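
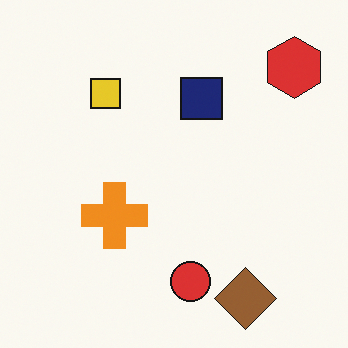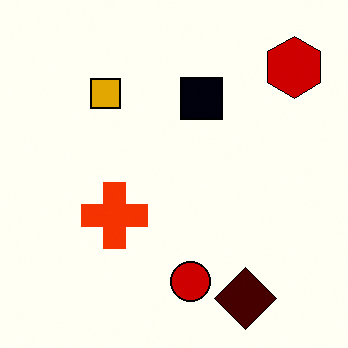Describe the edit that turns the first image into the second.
Given much higher contrast.

Tones are pushed away from mid-grey across the whole image — a global contrast change.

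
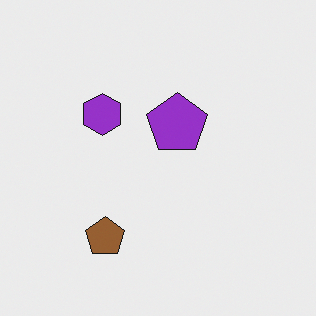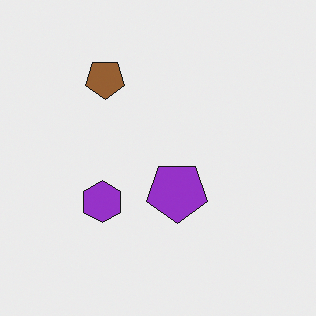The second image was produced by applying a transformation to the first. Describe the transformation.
It was flipped vertically (top ↔ bottom).

The brown pentagon is in the bottom-left of the first image and the top-left of the second — shapes on opposite sides of the horizontal midline have swapped in a mirror flip.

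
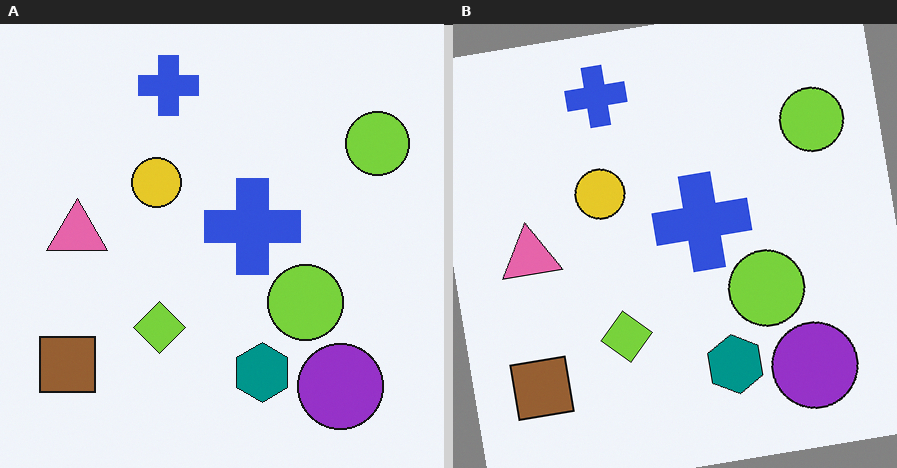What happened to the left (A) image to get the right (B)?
The image was rotated counter-clockwise by a small amount.

Every shape is tilted by the same angle and the image corners show triangular fill wedges — a whole-image rotation by a non-right angle.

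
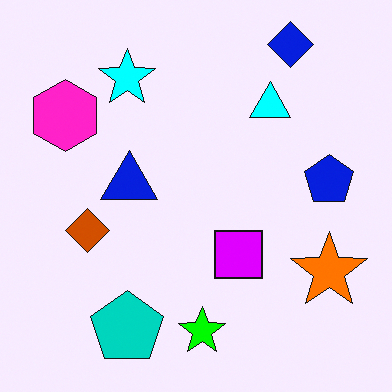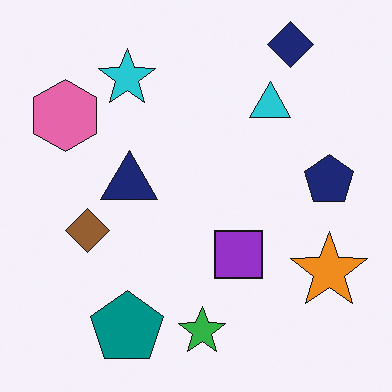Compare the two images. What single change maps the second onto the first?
This is the original image heavily oversaturated.

All colors are more vivid — a global saturation change.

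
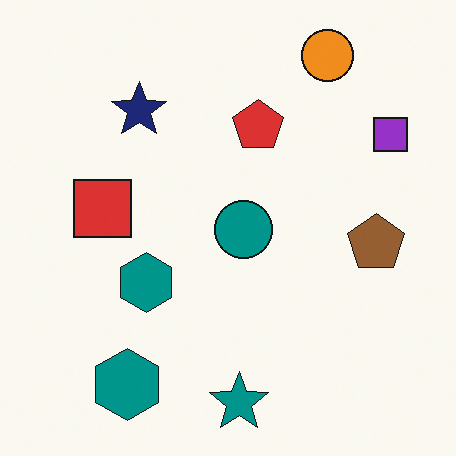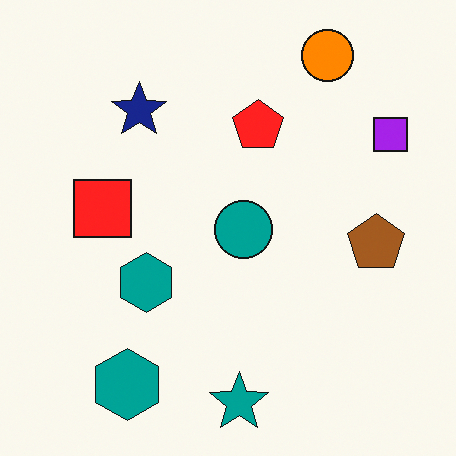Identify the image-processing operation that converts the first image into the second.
Slightly oversaturated.

All colors are more vivid — a global saturation change.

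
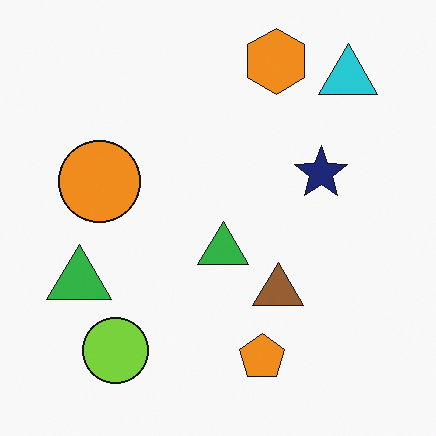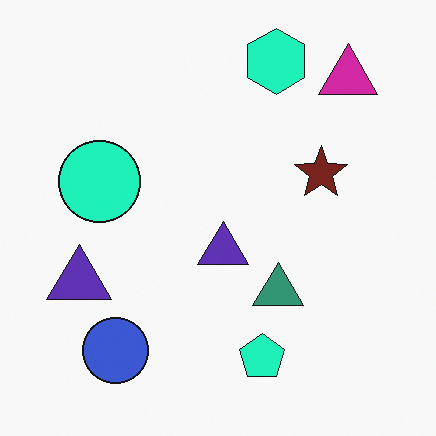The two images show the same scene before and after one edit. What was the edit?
It was hue-shifted by a moderate amount.

Every shape's color has rotated by the same amount around the hue wheel — a uniform hue shift.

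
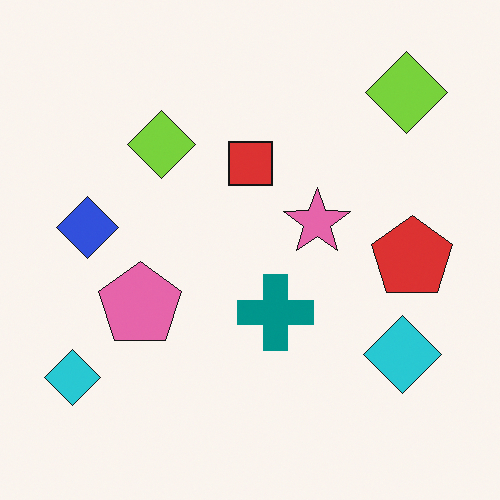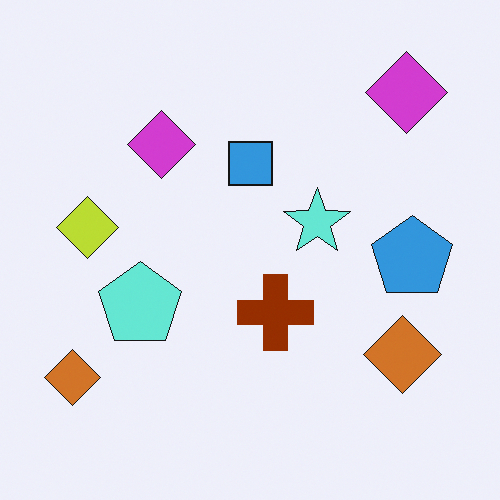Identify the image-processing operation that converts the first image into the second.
The transformation is: hue-shifted by a large amount.

Every shape's color has rotated by the same amount around the hue wheel — a uniform hue shift.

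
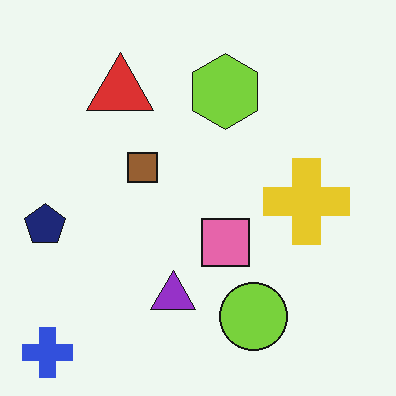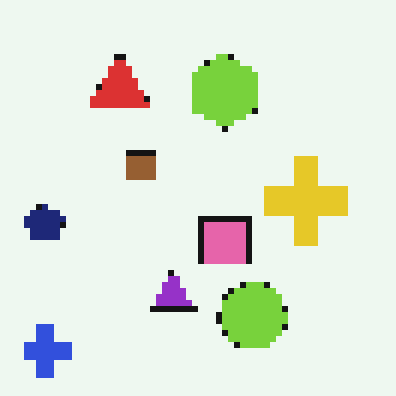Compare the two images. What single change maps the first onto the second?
Moderately pixelated.

Shapes are reduced to large square blocks; fine edges and outlines are lost — a downscale-then-upscale (mosaic) effect.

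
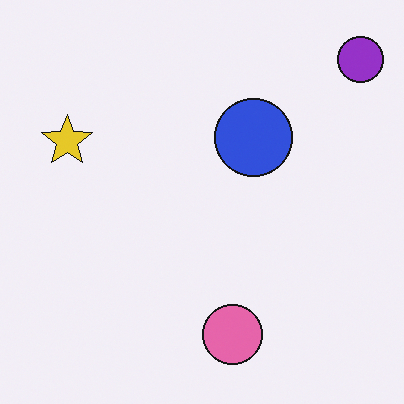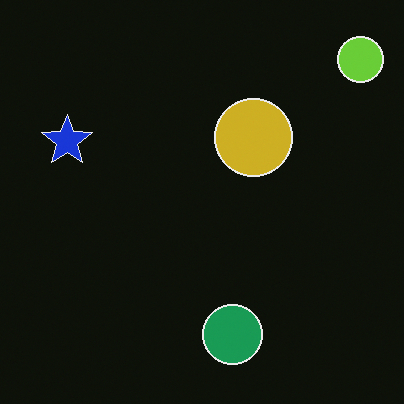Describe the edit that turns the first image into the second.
The image was color-inverted (negative).

The light background has become dark and every shape's color is its complement — a photographic negative.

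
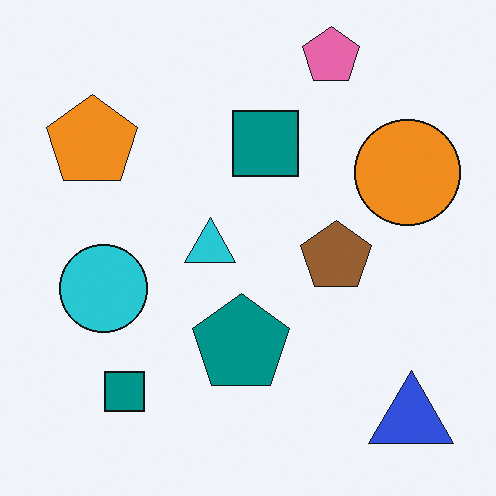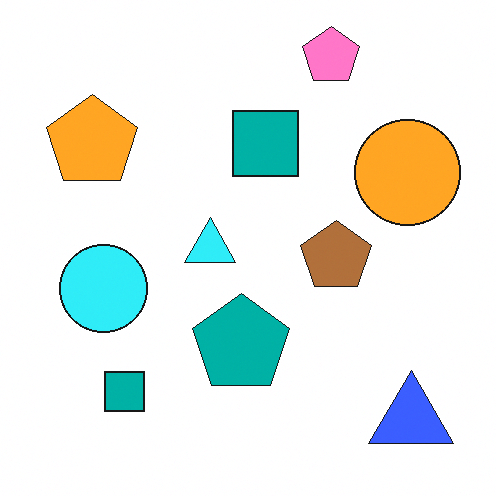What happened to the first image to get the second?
The second image is the first brightened a little.

Every pixel — background and shapes alike — is uniformly brightened.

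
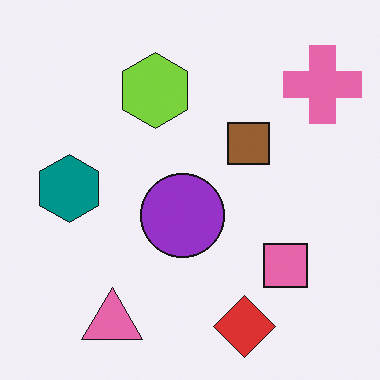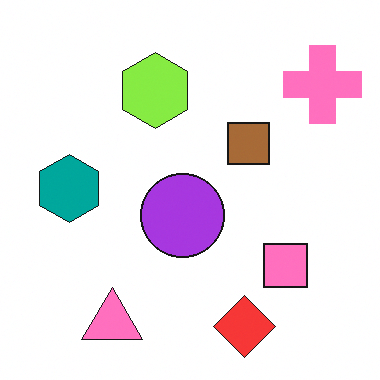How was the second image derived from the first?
This is the original image brightened a little.

Every pixel — background and shapes alike — is uniformly brightened.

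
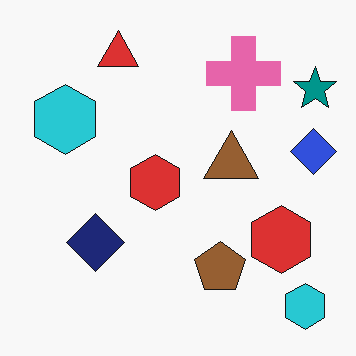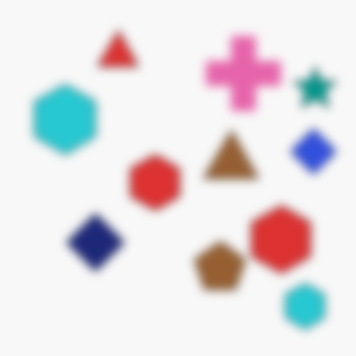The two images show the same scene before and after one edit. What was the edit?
Noticeably gaussian-blurred.

Shape edges and outlines are uniformly softened across the whole image.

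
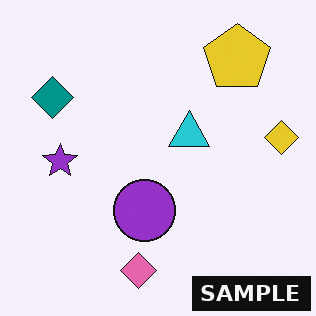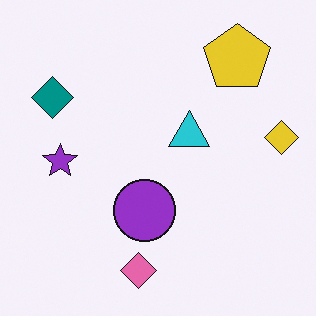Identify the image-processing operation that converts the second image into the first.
The image was watermarked with the text "SAMPLE" in the lower-right corner.

A dark label reading "SAMPLE" appears in the lower-right corner.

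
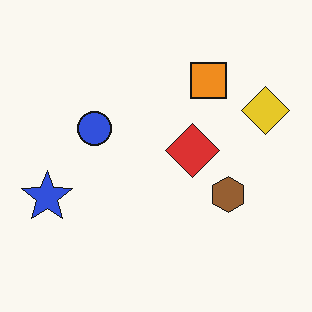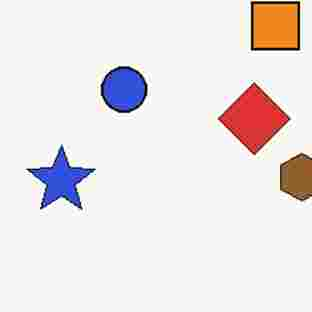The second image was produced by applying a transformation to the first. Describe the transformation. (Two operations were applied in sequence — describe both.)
The transformation is: cropped to a modestly smaller region and rescaled, then degraded with heavy JPEG compression.

The visible shapes are larger and the field of view is narrower; shapes near the original edges may be partly or wholly outside the frame — a crop-and-rescale. Blocky 8×8 compression artifacts appear around shape edges and the flat background shows ringing — characteristic JPEG degradation.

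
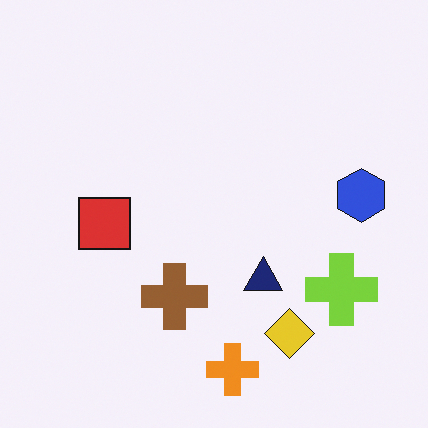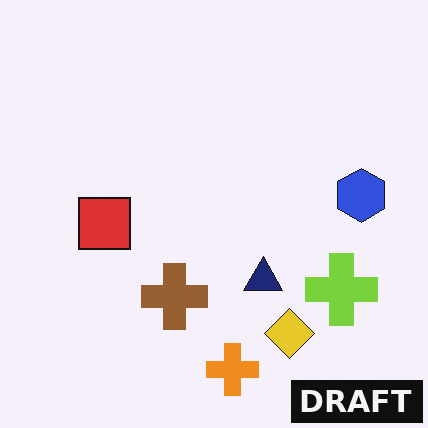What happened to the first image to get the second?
The second image is the first watermarked with the text "DRAFT" in the lower-right corner.

A dark label reading "DRAFT" appears in the lower-right corner.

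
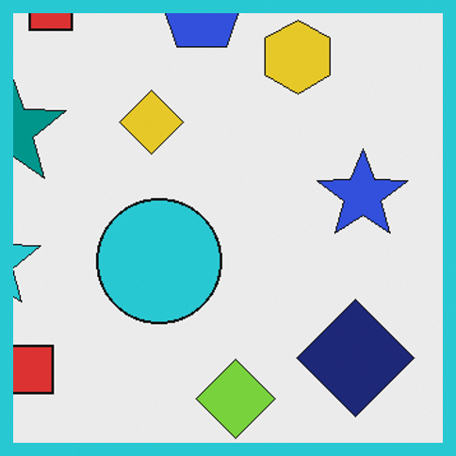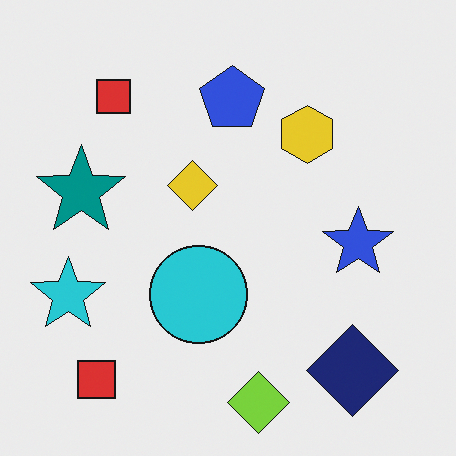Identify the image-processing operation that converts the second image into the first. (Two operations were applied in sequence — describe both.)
The image was cropped slightly and scaled back up, then framed with a cyan border.

The visible shapes are larger and the field of view is narrower; shapes near the original edges may be partly or wholly outside the frame — a crop-and-rescale. A solid cyan frame runs around the edge of the first image, with the content slightly shrunk inside it.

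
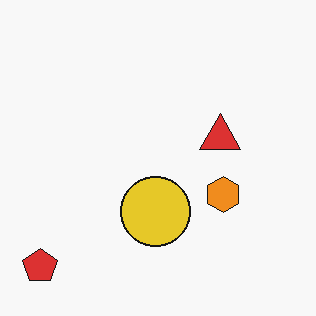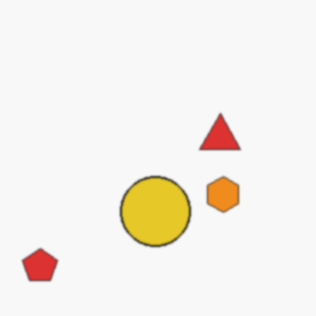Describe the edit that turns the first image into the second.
This is the original image given a subtle gaussian blur.

Shape edges and outlines are uniformly softened across the whole image.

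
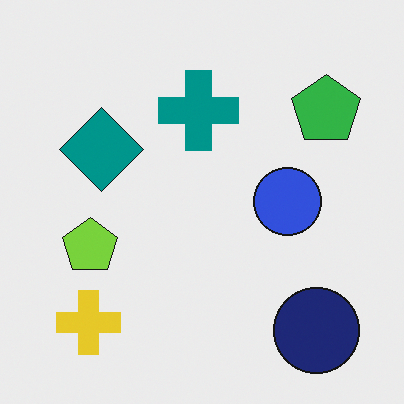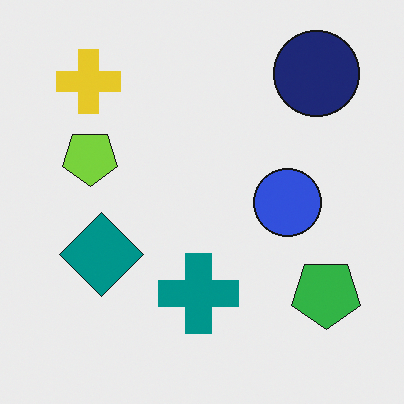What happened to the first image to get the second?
Flipped vertically (top ↔ bottom).

The navy circle is in the bottom-right of the first image and the top-right of the second — shapes on opposite sides of the horizontal midline have swapped in a mirror flip.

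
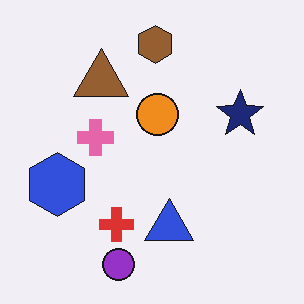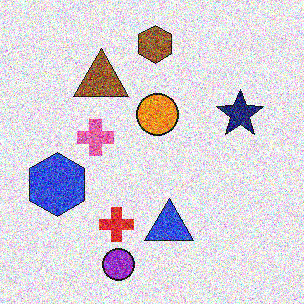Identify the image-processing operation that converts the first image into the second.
It was degraded with a thick layer of grain.

Random speckle covers the whole image, including the flat background.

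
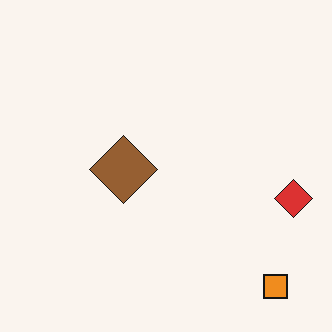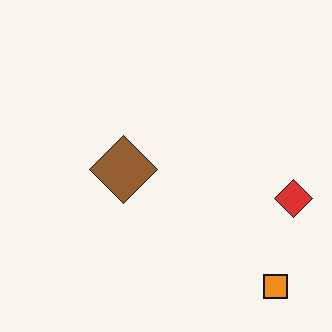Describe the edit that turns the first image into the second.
Given moderate JPEG compression.

Blocky 8×8 compression artifacts appear around shape edges and the flat background shows ringing — characteristic JPEG degradation.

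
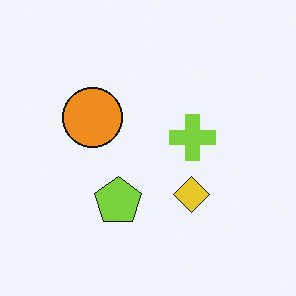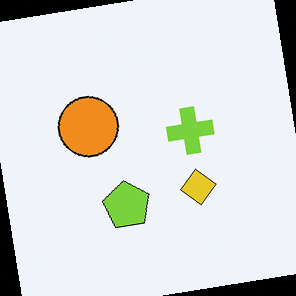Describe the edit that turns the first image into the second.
This is the original image rotated counter-clockwise by a slight angle.

Every shape is tilted by the same angle and the image corners show triangular fill wedges — a whole-image rotation by a non-right angle.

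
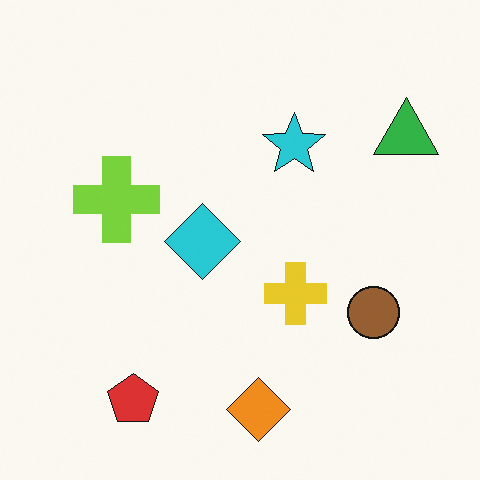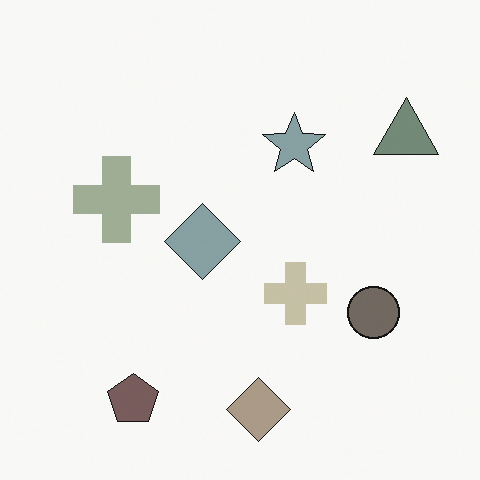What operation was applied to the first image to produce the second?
The second image is the first heavily desaturated.

All colors are more muted and greyish — a global saturation change.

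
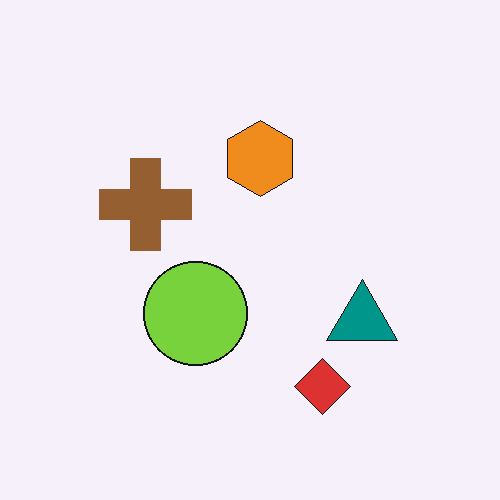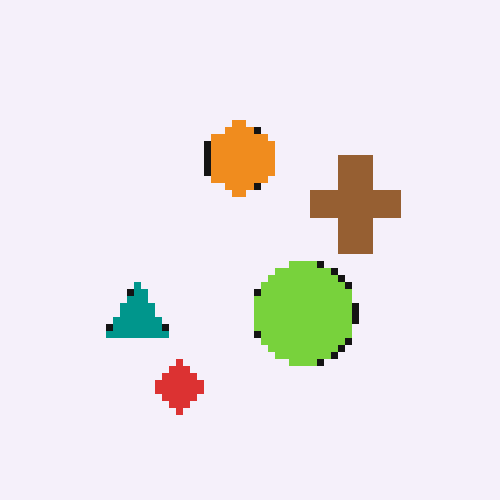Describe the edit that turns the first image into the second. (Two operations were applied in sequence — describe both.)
It was moderately pixelated, then flipped horizontally (left ↔ right).

Shapes are reduced to large square blocks; fine edges and outlines are lost — a downscale-then-upscale (mosaic) effect. The teal triangle is in the right of the first image and the left of the second — shapes on opposite sides of the vertical midline have swapped in a mirror flip.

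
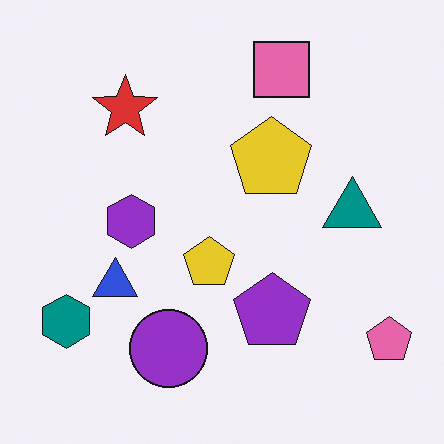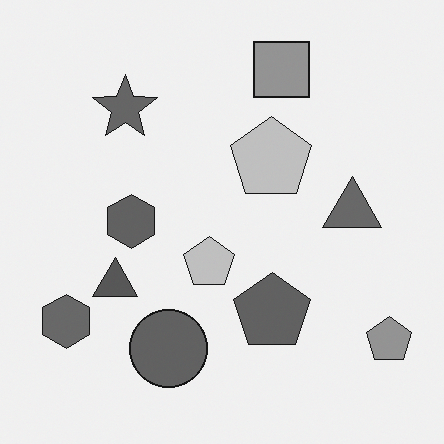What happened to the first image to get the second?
The image was converted to grayscale.

All color is removed — every shape is now a shade of grey.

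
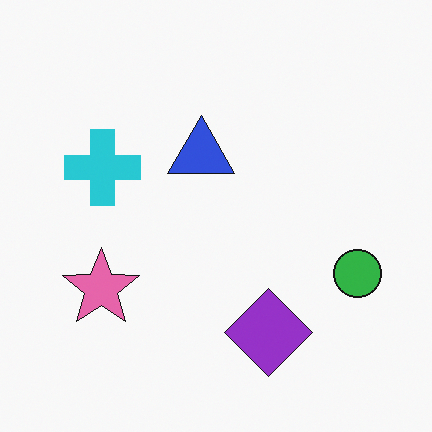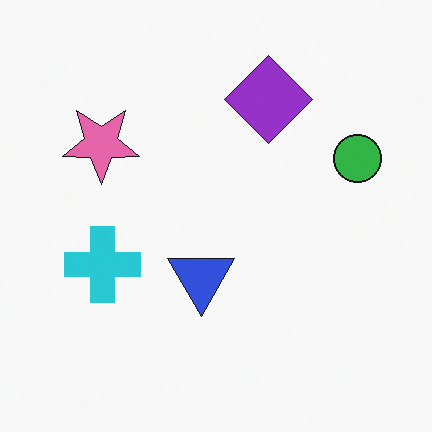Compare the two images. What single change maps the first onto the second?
It was flipped vertically (top ↔ bottom).

The purple diamond is in the bottom of the first image and the top of the second — shapes on opposite sides of the horizontal midline have swapped in a mirror flip.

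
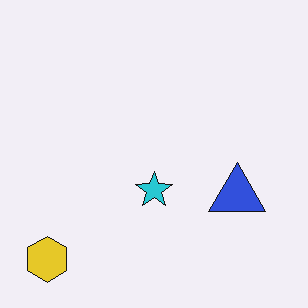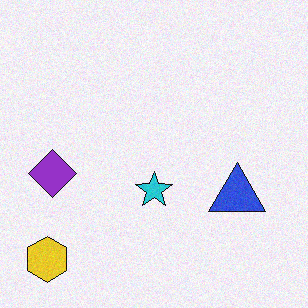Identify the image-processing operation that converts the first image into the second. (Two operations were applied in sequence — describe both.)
The image was degraded with a light layer of grain, then overlaid with an additional purple diamond.

Random speckle covers the whole image, including the flat background. A purple diamond appears in the second image that is absent from the first.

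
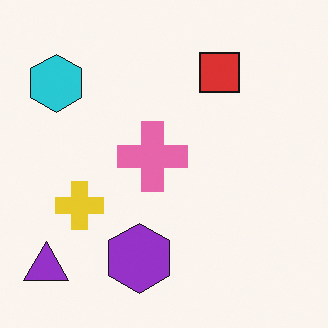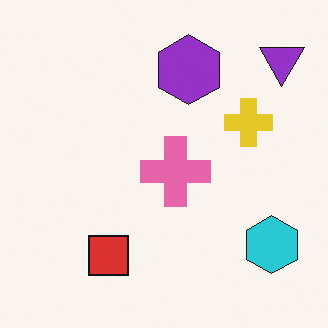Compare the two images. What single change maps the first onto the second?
Rotated 180°.

The purple triangle sits in the bottom-left of the first image and the top-right of the second — consistent with a whole-image 180° rotation.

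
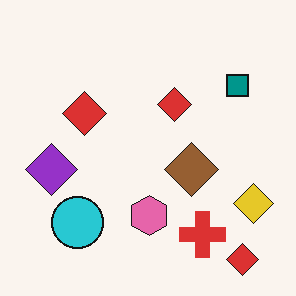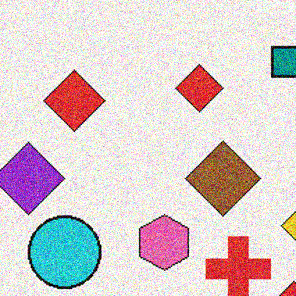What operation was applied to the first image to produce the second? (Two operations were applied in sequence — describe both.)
The second image is the first cropped slightly and scaled back up, then degraded with heavy additive noise.

The visible shapes are larger and the field of view is narrower; shapes near the original edges may be partly or wholly outside the frame — a crop-and-rescale. Random speckle covers the whole image, including the flat background.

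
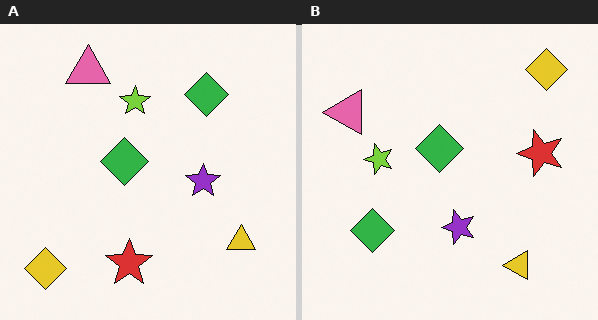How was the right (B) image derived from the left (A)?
The image was transposed (reflected across the top-left ↔ bottom-right diagonal).

Shapes have swapped their row and column positions — what was in the top-right is now in the bottom-left — a diagonal reflection.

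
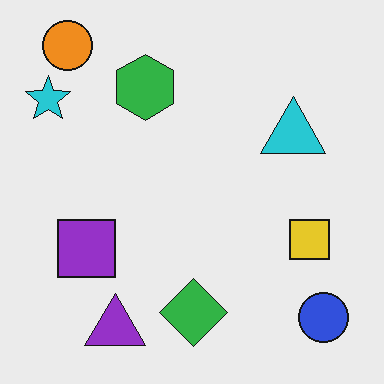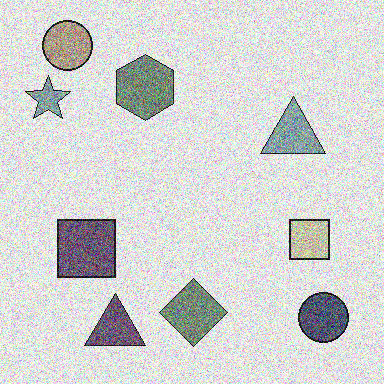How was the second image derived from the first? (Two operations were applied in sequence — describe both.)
The second image is the first made much more muted (saturation change), then degraded with strong gaussian noise.

All colors are more muted and greyish — a global saturation change. Random speckle covers the whole image, including the flat background.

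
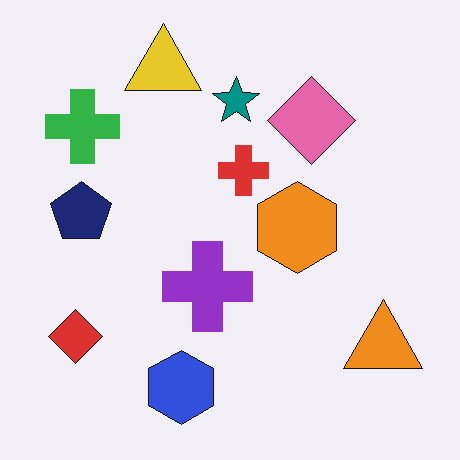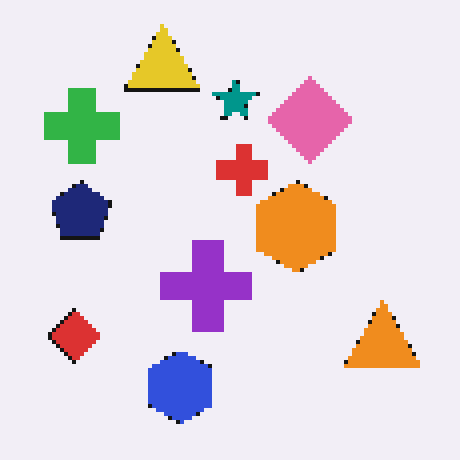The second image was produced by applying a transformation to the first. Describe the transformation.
This is the original image mildly pixelated.

Shapes are reduced to large square blocks; fine edges and outlines are lost — a downscale-then-upscale (mosaic) effect.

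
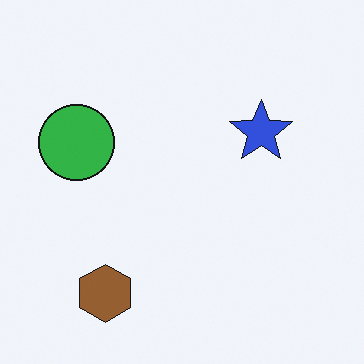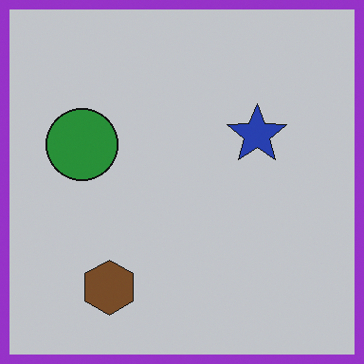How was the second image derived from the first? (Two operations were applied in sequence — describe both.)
The image was slightly darkened, then framed with a purple border.

Every pixel — background and shapes alike — is uniformly darkened. A solid purple frame runs around the edge of the second image, with the content slightly shrunk inside it.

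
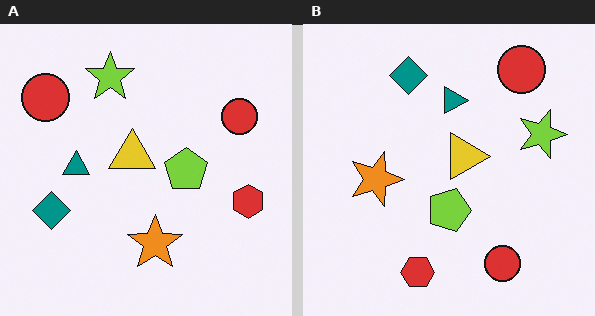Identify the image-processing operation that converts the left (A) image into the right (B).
The image was rotated 90° clockwise.

The red hexagon sits in the right of the left (A) image and the bottom of the right (B) — consistent with a whole-image 90° clockwise rotation.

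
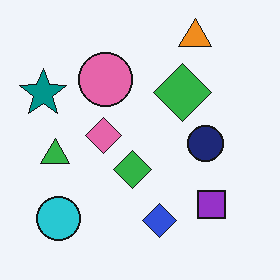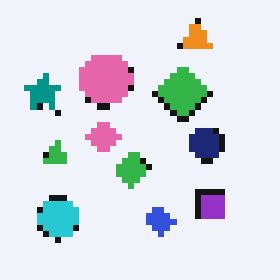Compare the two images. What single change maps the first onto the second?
It was moderately pixelated.

Shapes are reduced to large square blocks; fine edges and outlines are lost — a downscale-then-upscale (mosaic) effect.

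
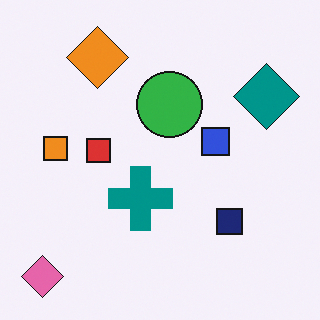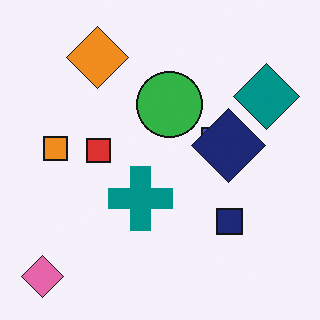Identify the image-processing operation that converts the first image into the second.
The image was overlaid with an additional navy diamond.

A navy diamond appears in the second image that is absent from the first.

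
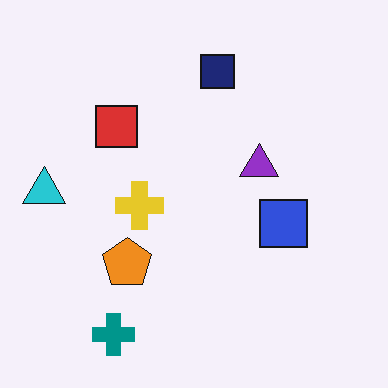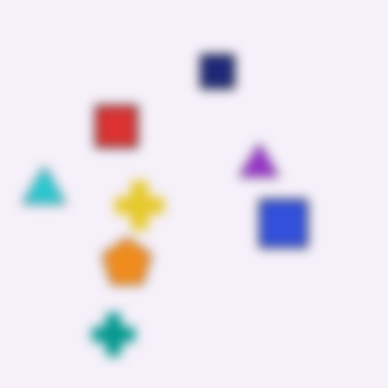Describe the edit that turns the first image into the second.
Heavily blurred.

Shape edges and outlines are uniformly softened across the whole image.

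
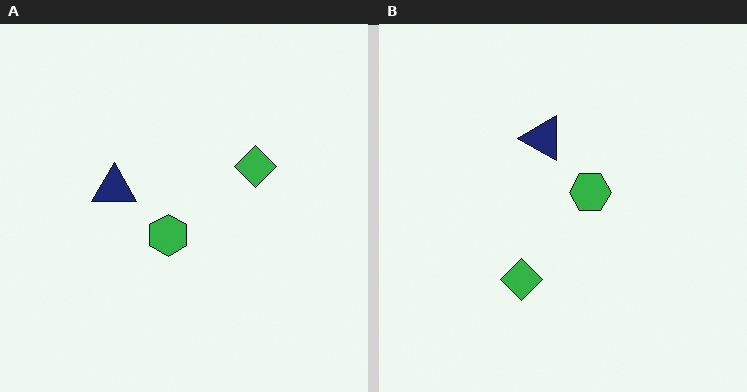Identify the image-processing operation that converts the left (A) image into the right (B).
The transformation is: transposed (reflected across the top-left ↔ bottom-right diagonal).

Shapes have swapped their row and column positions — what was in the top-right is now in the bottom-left — a diagonal reflection.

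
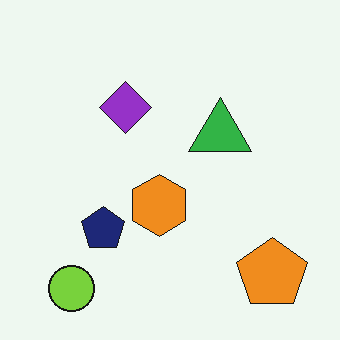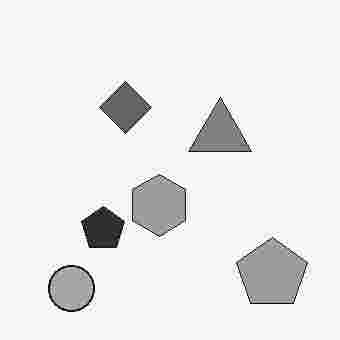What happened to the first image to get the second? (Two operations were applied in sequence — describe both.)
Converted to grayscale, then heavily JPEG-compressed with obvious blocking artifacts.

All color is removed — every shape is now a shade of grey. Blocky 8×8 compression artifacts appear around shape edges and the flat background shows ringing — characteristic JPEG degradation.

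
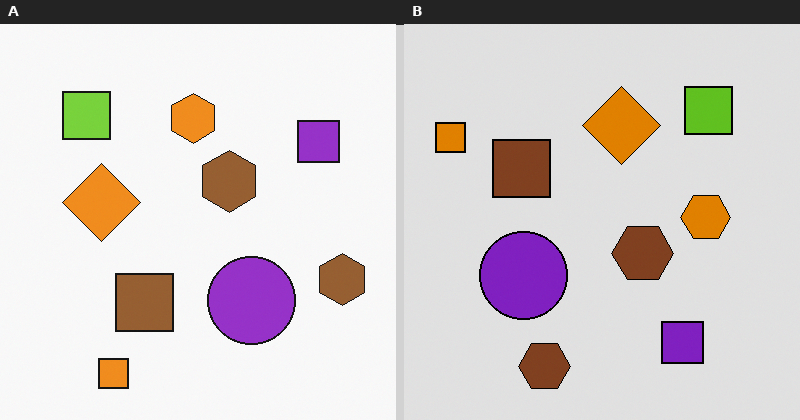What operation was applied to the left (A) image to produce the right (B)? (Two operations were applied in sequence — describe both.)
The image was moderately posterized, then rotated 90° clockwise.

Each flat color has snapped to a coarser quantized level — most visibly, the near-white background has dropped to a flat grey. The orange square sits in the bottom-left of the left (A) image and the top-left of the right (B) — consistent with a whole-image 90° clockwise rotation.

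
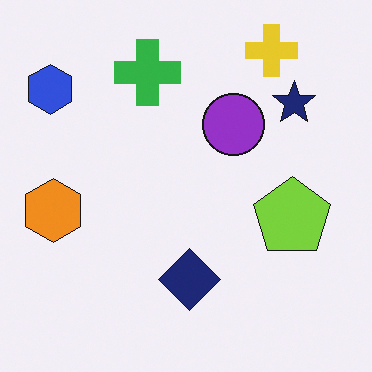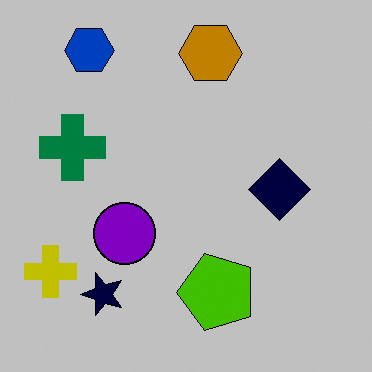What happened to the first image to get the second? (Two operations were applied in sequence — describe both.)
Transposed (reflected across the top-left ↔ bottom-right diagonal), then aggressively posterized.

Shapes have swapped their row and column positions — what was in the top-right is now in the bottom-left — a diagonal reflection. Each flat color has snapped to a coarser quantized level — most visibly, the near-white background has dropped to a flat grey.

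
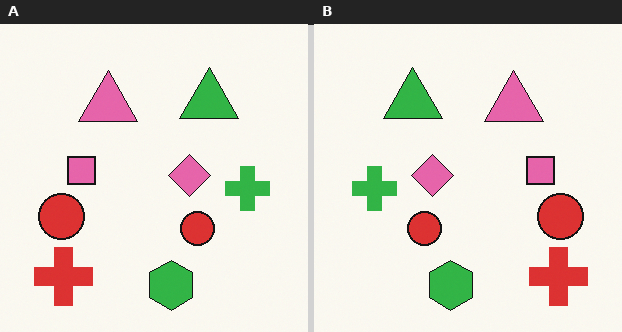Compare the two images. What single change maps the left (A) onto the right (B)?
The image was flipped horizontally (left ↔ right).

The green cross is in the right of the left (A) image and the left of the right (B) — shapes on opposite sides of the vertical midline have swapped in a mirror flip.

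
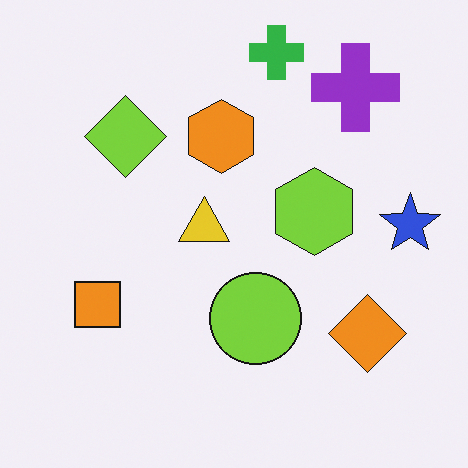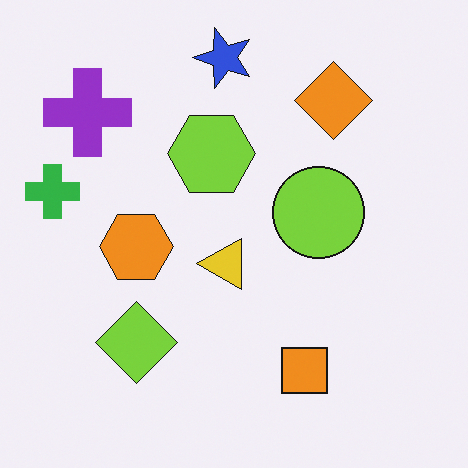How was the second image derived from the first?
Rotated 90° counter-clockwise.

The purple cross sits in the top-right of the first image and the top-left of the second — consistent with a whole-image 90° counter-clockwise rotation.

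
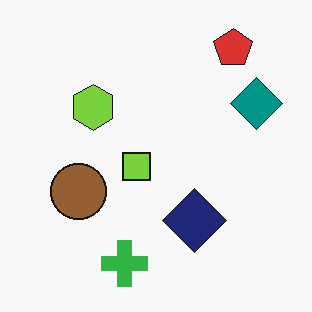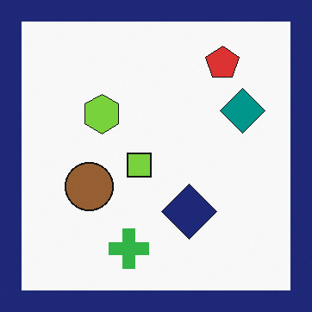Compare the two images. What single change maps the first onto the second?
The second image is the first framed with a navy border.

A solid navy frame runs around the edge of the second image, with the content slightly shrunk inside it.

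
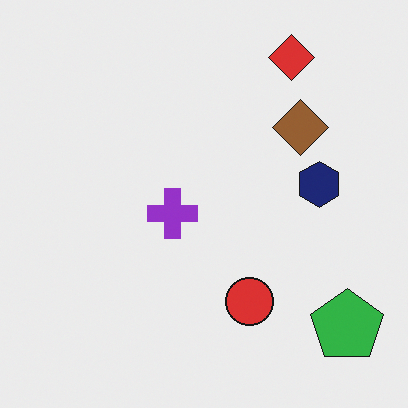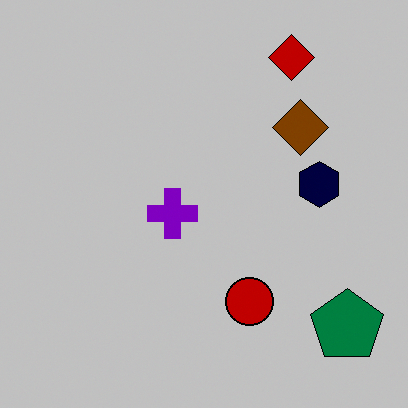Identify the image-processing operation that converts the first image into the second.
It was heavily posterized to just a handful of flat colors.

Each flat color has snapped to a coarser quantized level — most visibly, the near-white background has dropped to a flat grey.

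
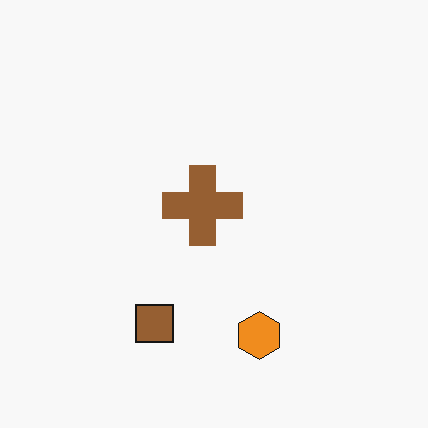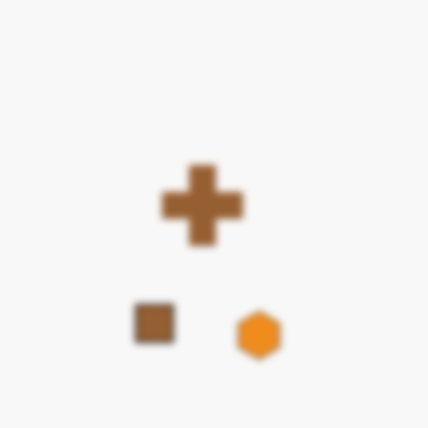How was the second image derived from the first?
Noticeably gaussian-blurred.

Shape edges and outlines are uniformly softened across the whole image.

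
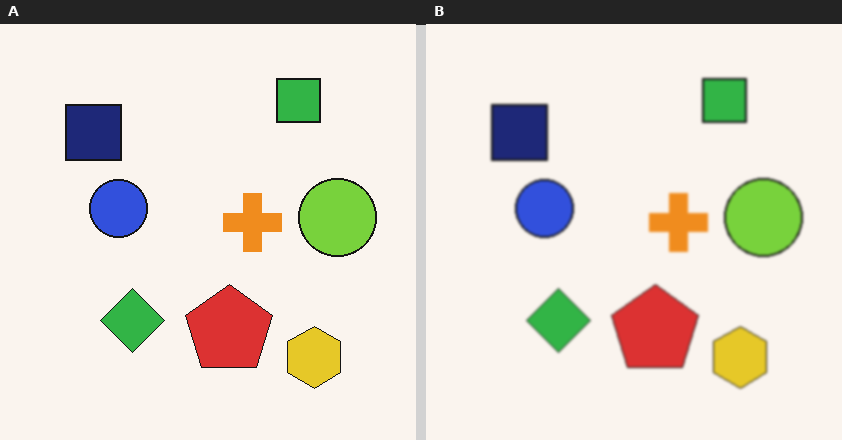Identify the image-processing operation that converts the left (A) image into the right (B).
Lightly blurred.

Shape edges and outlines are uniformly softened across the whole image.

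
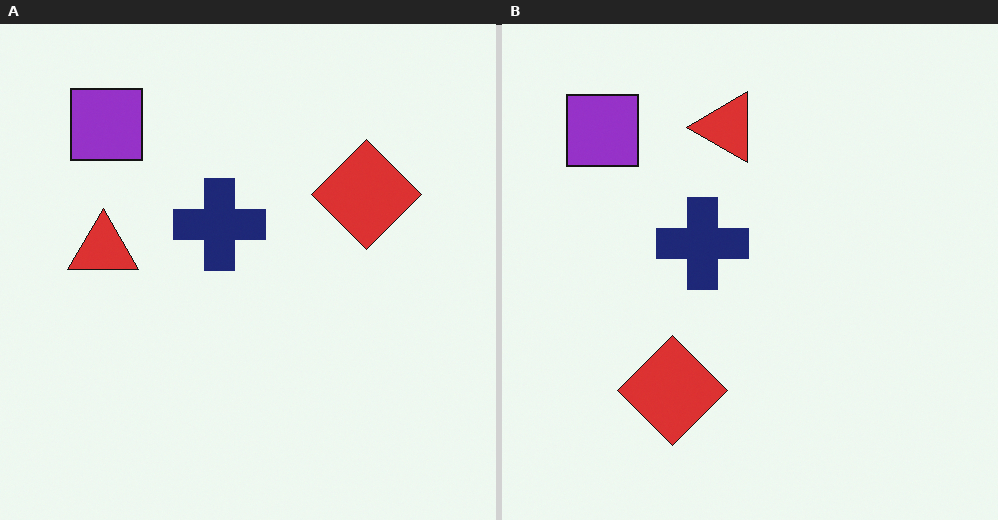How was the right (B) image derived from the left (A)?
It was transposed (reflected across the top-left ↔ bottom-right diagonal).

Shapes have swapped their row and column positions — what was in the top-right is now in the bottom-left — a diagonal reflection.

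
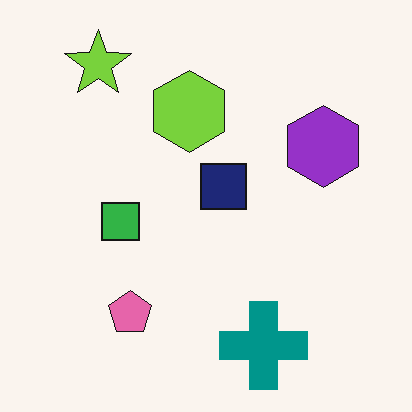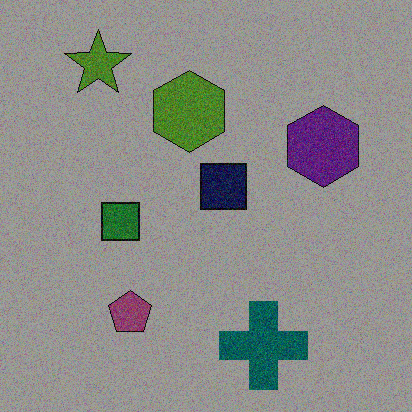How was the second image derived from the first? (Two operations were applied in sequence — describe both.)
It was degraded with a thick layer of grain, then darkened a lot.

Random speckle covers the whole image, including the flat background. Every pixel — background and shapes alike — is uniformly darkened.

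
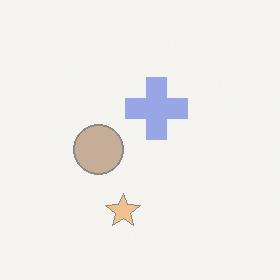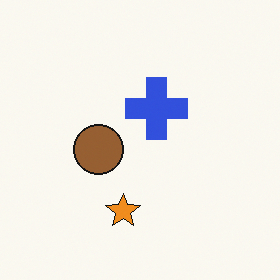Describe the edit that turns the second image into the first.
The image was given much lower contrast.

Tones are pushed toward mid-grey across the whole image — a global contrast change.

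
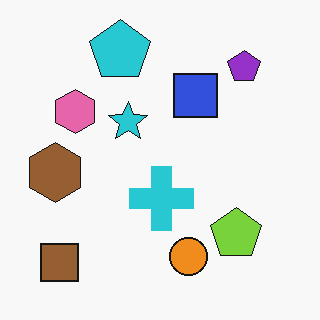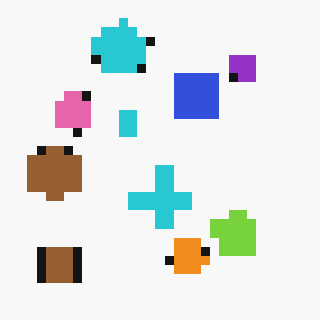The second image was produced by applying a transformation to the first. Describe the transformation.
The image was heavily pixelated into large blocks.

Shapes are reduced to large square blocks; fine edges and outlines are lost — a downscale-then-upscale (mosaic) effect.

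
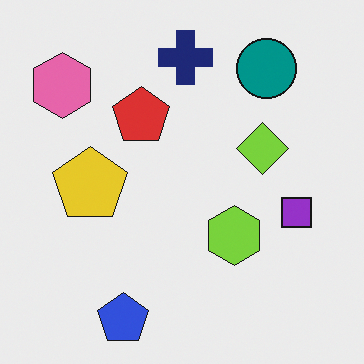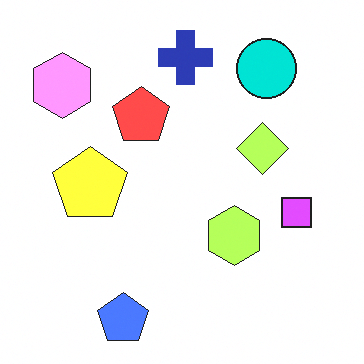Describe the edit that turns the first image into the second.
The second image is the first noticeably brightened.

Every pixel — background and shapes alike — is uniformly brightened.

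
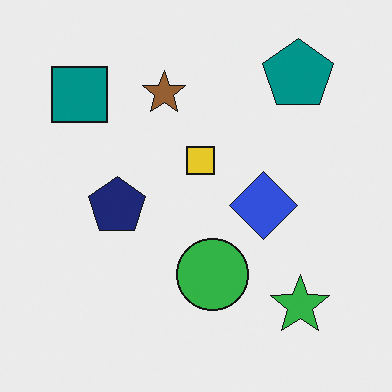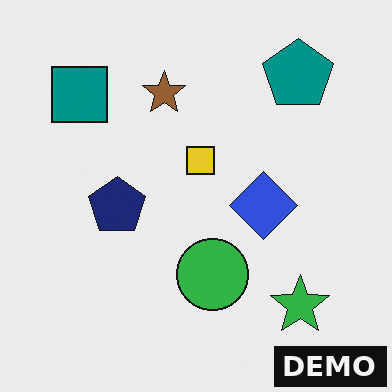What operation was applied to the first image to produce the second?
This is the original image watermarked with the text "DEMO" in the lower-right corner.

A dark label reading "DEMO" appears in the lower-right corner.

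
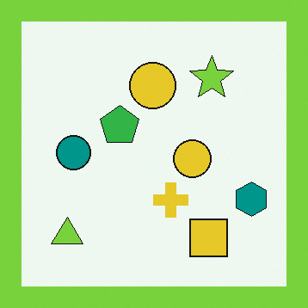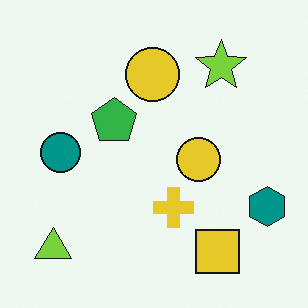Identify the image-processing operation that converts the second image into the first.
This is the original image framed with a lime border.

A solid lime frame runs around the edge of the first image, with the content slightly shrunk inside it.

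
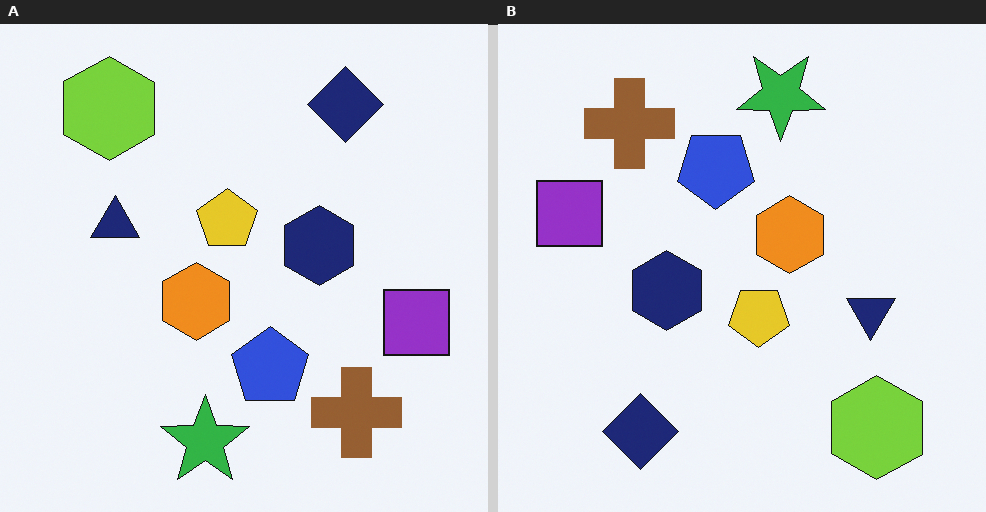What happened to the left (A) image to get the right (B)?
It was rotated 180°.

The lime hexagon sits in the top-left of the left (A) image and the bottom-right of the right (B) — consistent with a whole-image 180° rotation.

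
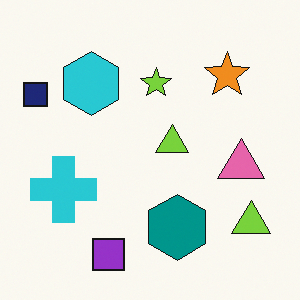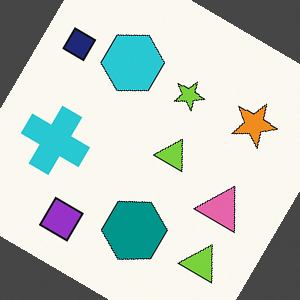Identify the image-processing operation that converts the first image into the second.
This is the original image rotated clockwise by a large amount — several tens of degrees.

Every shape is tilted by the same angle and the image corners show triangular fill wedges — a whole-image rotation by a non-right angle.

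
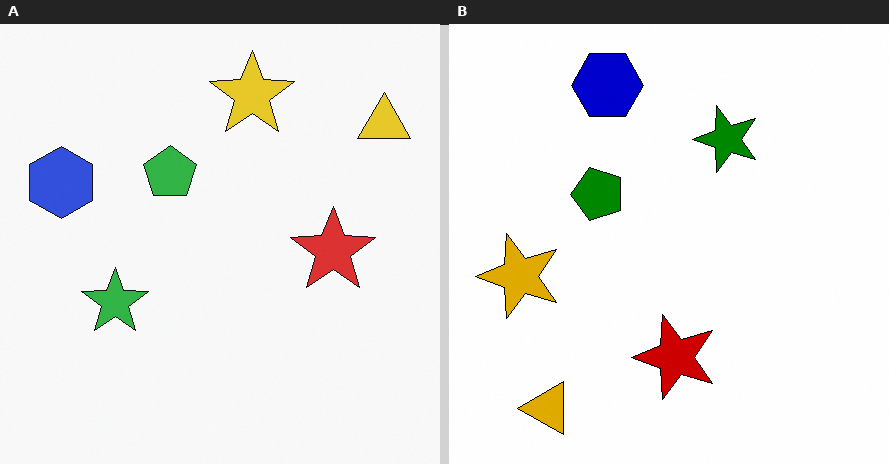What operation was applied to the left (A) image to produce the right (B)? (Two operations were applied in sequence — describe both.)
This is the original image transposed (reflected across the top-left ↔ bottom-right diagonal), then boosted in contrast.

Shapes have swapped their row and column positions — what was in the top-right is now in the bottom-left — a diagonal reflection. Tones are pushed away from mid-grey across the whole image — a global contrast change.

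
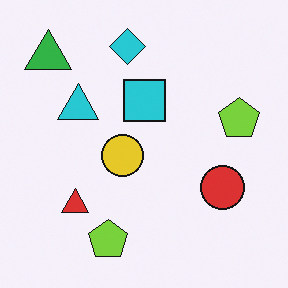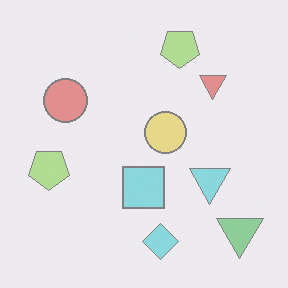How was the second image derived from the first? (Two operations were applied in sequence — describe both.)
Washed out (contrast reduced), then rotated 180°.

Tones are pushed toward mid-grey across the whole image — a global contrast change. The green triangle sits in the top-left of the first image and the bottom-right of the second — consistent with a whole-image 180° rotation.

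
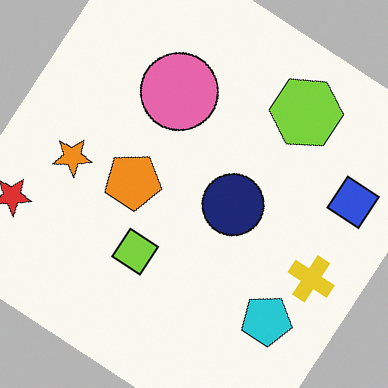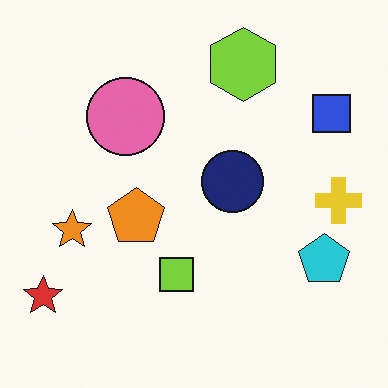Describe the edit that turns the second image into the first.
It was rotated clockwise by a large amount — several tens of degrees.

Every shape is tilted by the same angle and the image corners show triangular fill wedges — a whole-image rotation by a non-right angle.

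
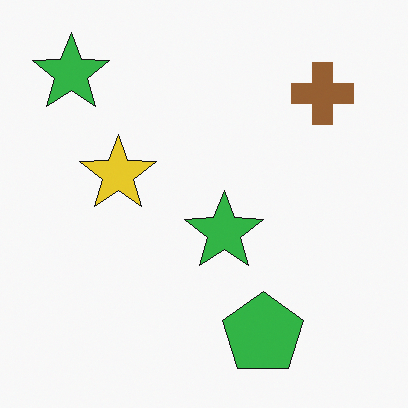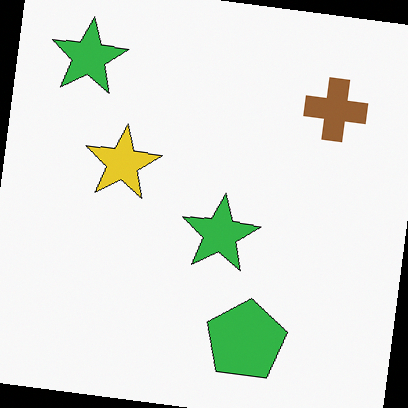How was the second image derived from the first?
It was rotated clockwise by a few degrees.

Every shape is tilted by the same angle and the image corners show triangular fill wedges — a whole-image rotation by a non-right angle.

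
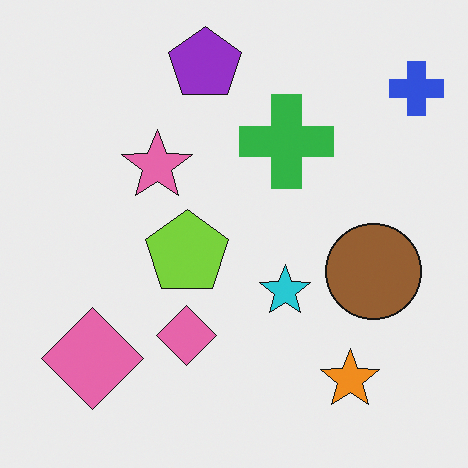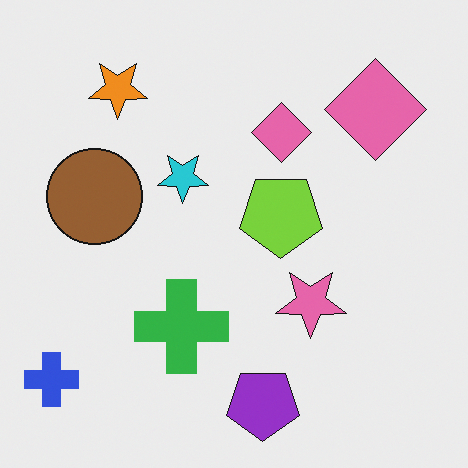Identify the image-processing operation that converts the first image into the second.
Rotated 180°.

The blue cross sits in the top-right of the first image and the bottom-left of the second — consistent with a whole-image 180° rotation.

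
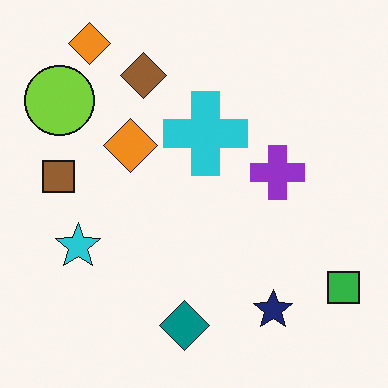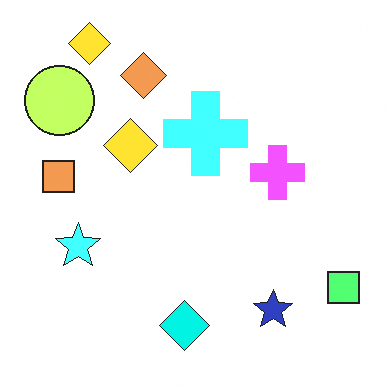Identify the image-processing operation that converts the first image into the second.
The transformation is: brightened a lot.

Every pixel — background and shapes alike — is uniformly brightened.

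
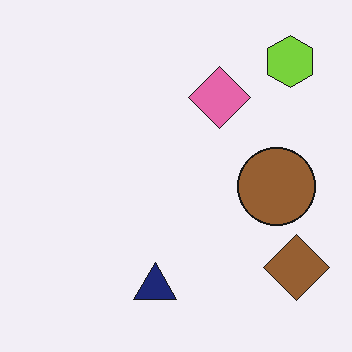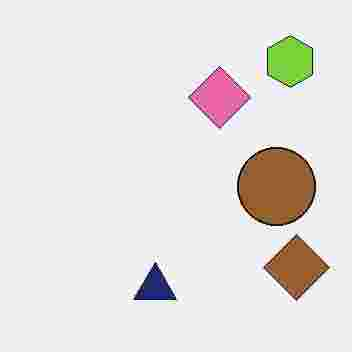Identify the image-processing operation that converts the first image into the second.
Degraded with heavy JPEG compression.

Blocky 8×8 compression artifacts appear around shape edges and the flat background shows ringing — characteristic JPEG degradation.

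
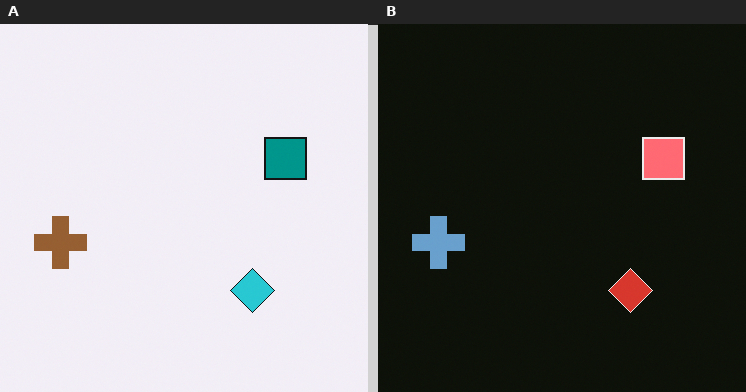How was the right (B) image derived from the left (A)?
The transformation is: color-inverted (negative).

The light background has become dark and every shape's color is its complement — a photographic negative.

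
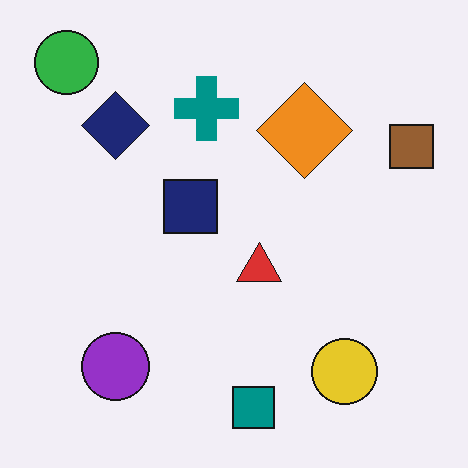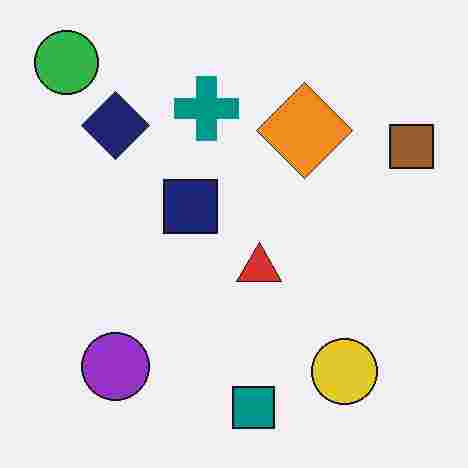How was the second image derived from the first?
It was heavily JPEG-compressed with obvious blocking artifacts.

Blocky 8×8 compression artifacts appear around shape edges and the flat background shows ringing — characteristic JPEG degradation.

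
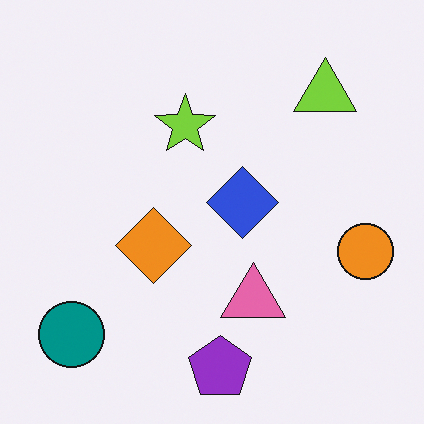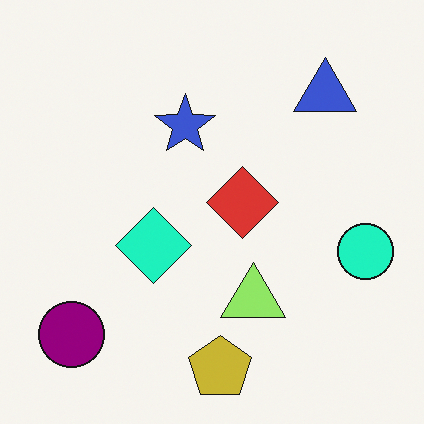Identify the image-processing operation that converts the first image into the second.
The second image is the first hue-shifted through roughly a third of the color wheel.

Every shape's color has rotated by the same amount around the hue wheel — a uniform hue shift.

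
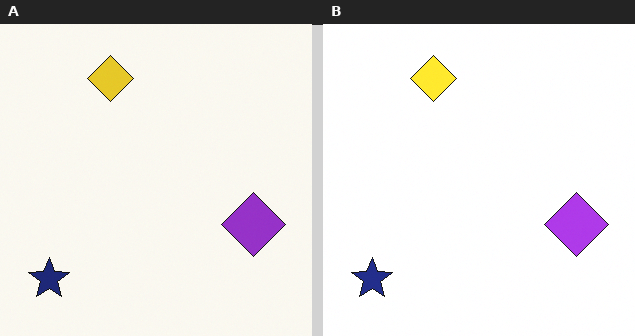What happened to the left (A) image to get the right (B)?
The right (B) image is the left (A) brightened a little.

Every pixel — background and shapes alike — is uniformly brightened.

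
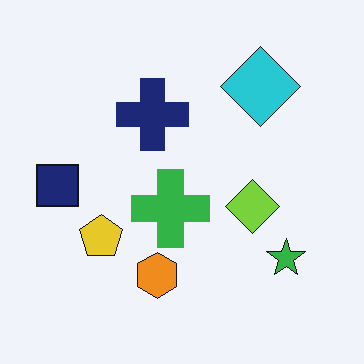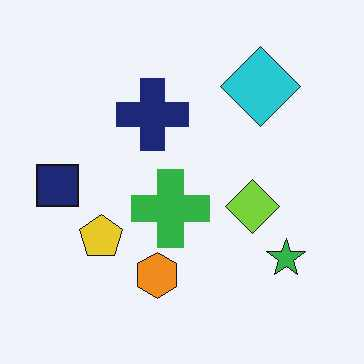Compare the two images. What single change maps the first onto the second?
The image was given moderate JPEG compression.

Blocky 8×8 compression artifacts appear around shape edges and the flat background shows ringing — characteristic JPEG degradation.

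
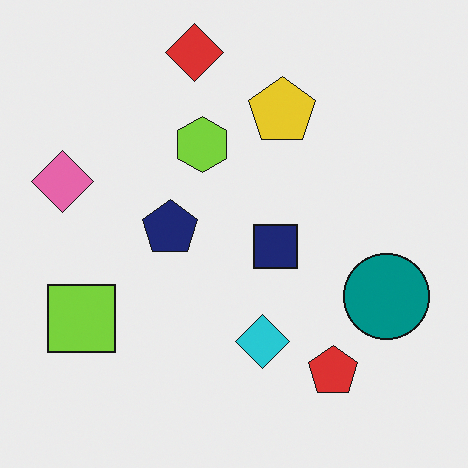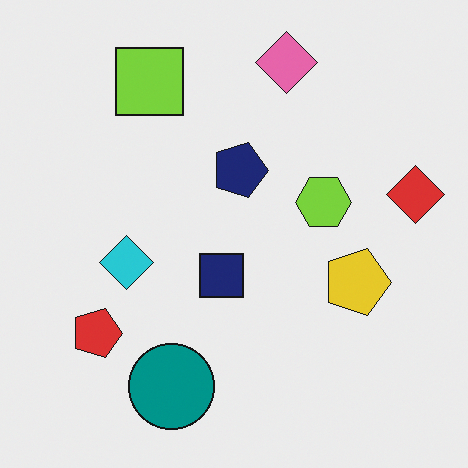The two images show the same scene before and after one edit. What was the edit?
The second image is the first rotated 90° clockwise.

The red diamond sits in the top of the first image and the right of the second — consistent with a whole-image 90° clockwise rotation.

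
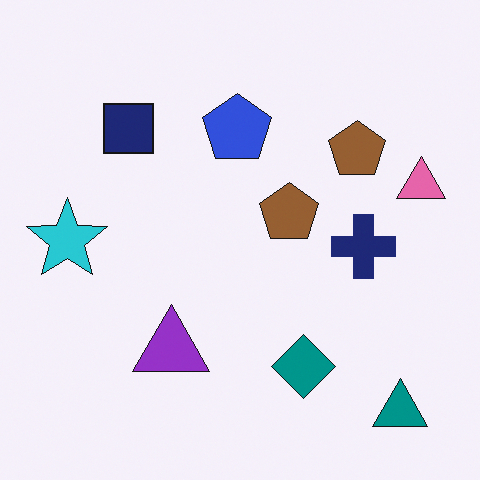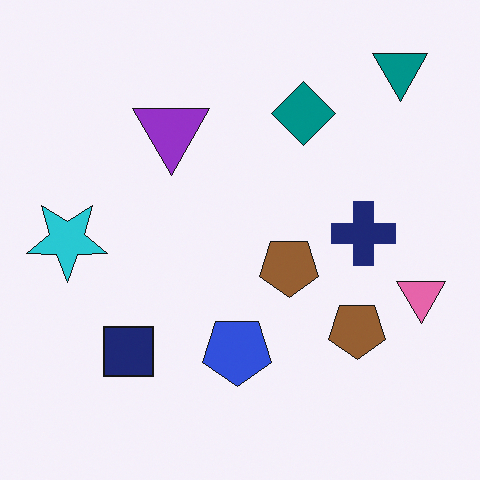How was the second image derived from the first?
This is the original image flipped vertically (top ↔ bottom).

The teal triangle is in the bottom-right of the first image and the top-right of the second — shapes on opposite sides of the horizontal midline have swapped in a mirror flip.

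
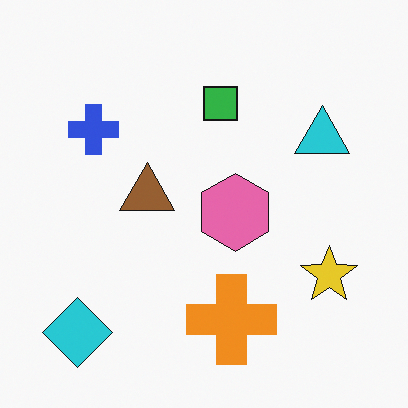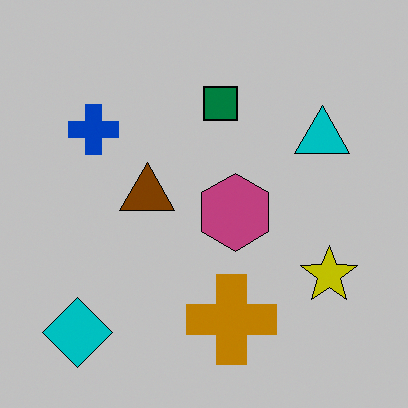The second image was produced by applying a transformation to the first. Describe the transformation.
The second image is the first heavily posterized to just a handful of flat colors.

Each flat color has snapped to a coarser quantized level — most visibly, the near-white background has dropped to a flat grey.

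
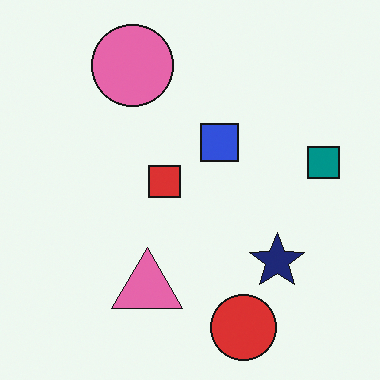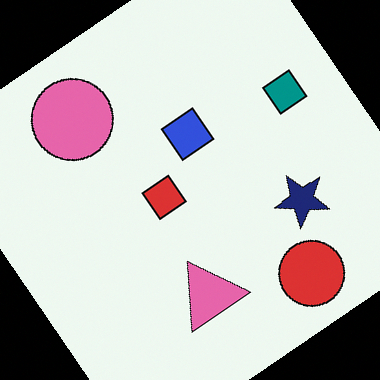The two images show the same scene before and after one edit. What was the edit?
Rotated counter-clockwise by a large amount — several tens of degrees.

Every shape is tilted by the same angle and the image corners show triangular fill wedges — a whole-image rotation by a non-right angle.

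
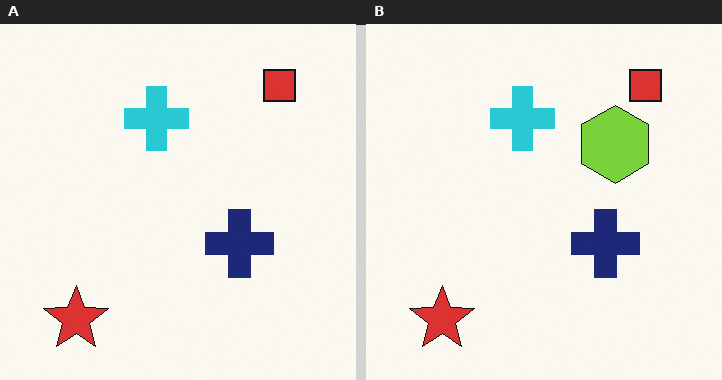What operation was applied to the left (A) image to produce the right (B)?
The transformation is: overlaid with an additional lime hexagon.

A lime hexagon appears in the right (B) image that is absent from the left (A).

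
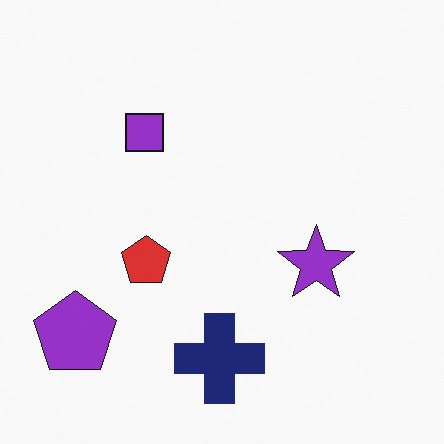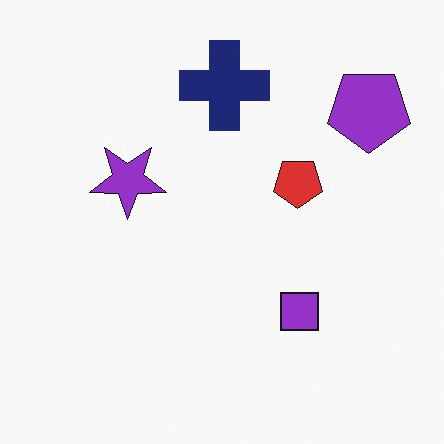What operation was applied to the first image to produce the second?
The image was rotated 180°.

The purple pentagon sits in the bottom-left of the first image and the top-right of the second — consistent with a whole-image 180° rotation.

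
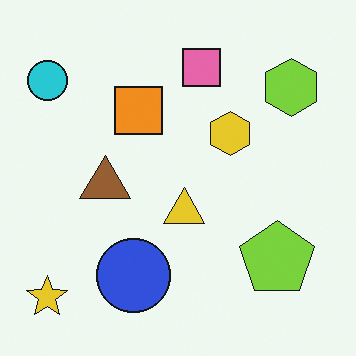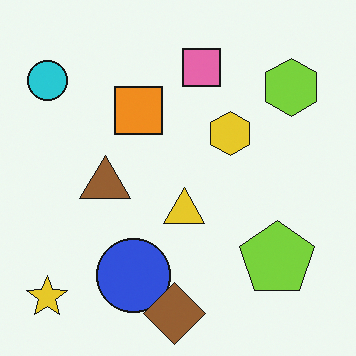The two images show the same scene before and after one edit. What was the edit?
This is the original image overlaid with an additional brown diamond.

A brown diamond appears in the second image that is absent from the first.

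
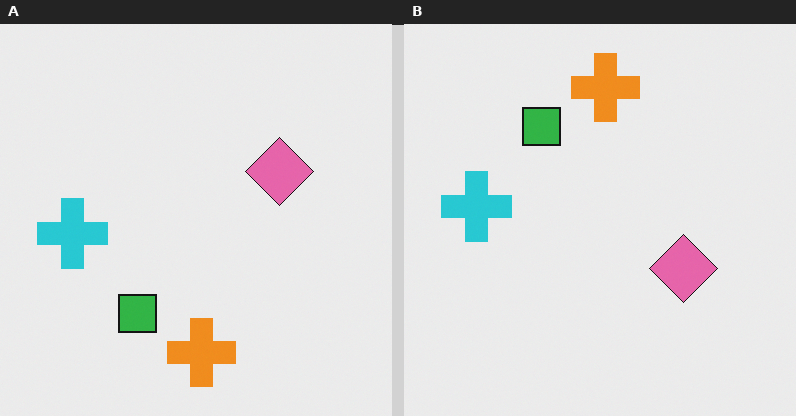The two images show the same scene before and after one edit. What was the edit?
The transformation is: flipped vertically (top ↔ bottom).

The orange cross is in the bottom of the left (A) image and the top of the right (B) — shapes on opposite sides of the horizontal midline have swapped in a mirror flip.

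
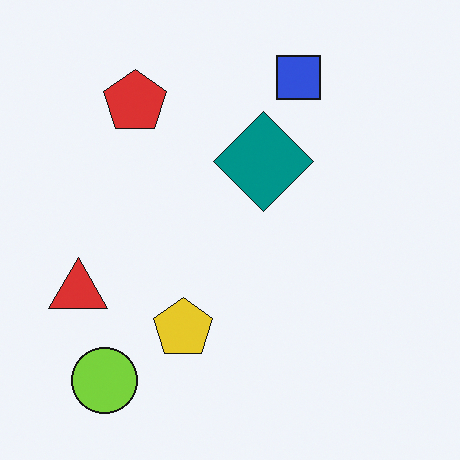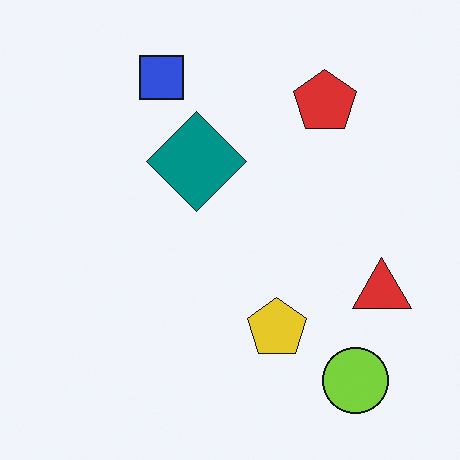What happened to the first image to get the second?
This is the original image flipped horizontally (left ↔ right).

The red triangle is in the left of the first image and the right of the second — shapes on opposite sides of the vertical midline have swapped in a mirror flip.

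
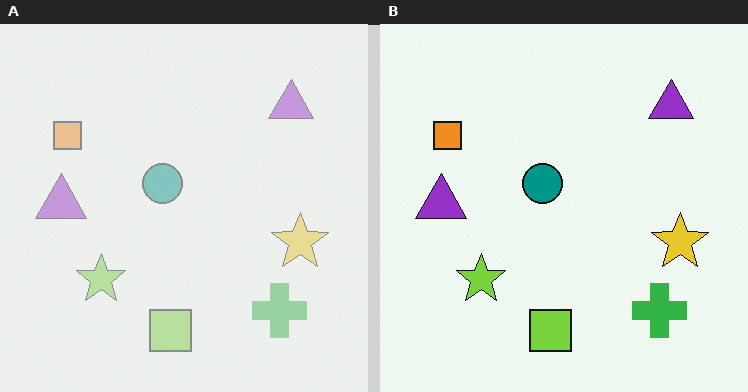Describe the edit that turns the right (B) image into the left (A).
The left (A) image is the right (B) washed out (contrast reduced).

Tones are pushed toward mid-grey across the whole image — a global contrast change.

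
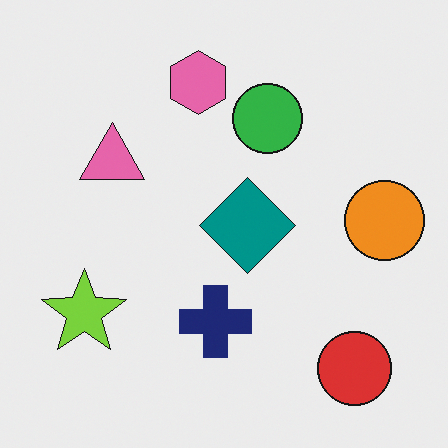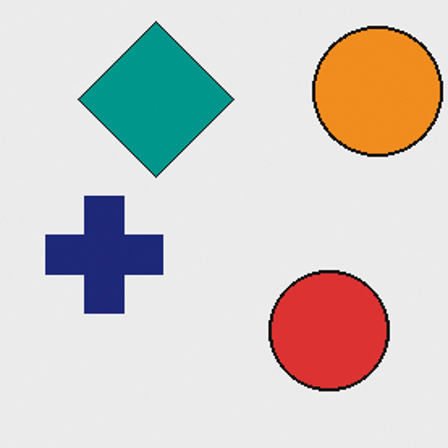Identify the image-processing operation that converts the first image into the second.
It was cropped to a noticeably smaller region and rescaled.

The visible shapes are larger and the field of view is narrower; shapes near the original edges may be partly or wholly outside the frame — a crop-and-rescale.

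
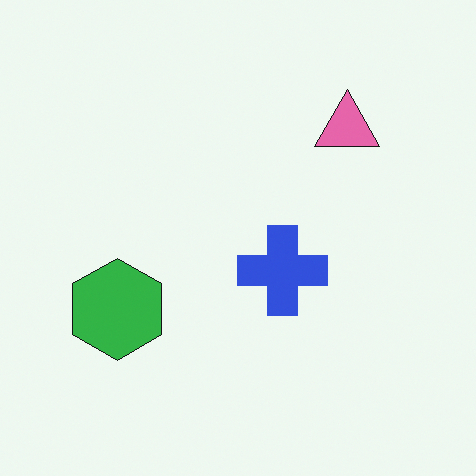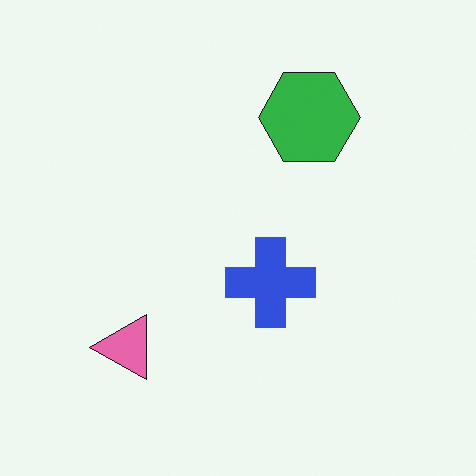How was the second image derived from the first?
The transformation is: transposed (reflected across the top-left ↔ bottom-right diagonal).

Shapes have swapped their row and column positions — what was in the top-right is now in the bottom-left — a diagonal reflection.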